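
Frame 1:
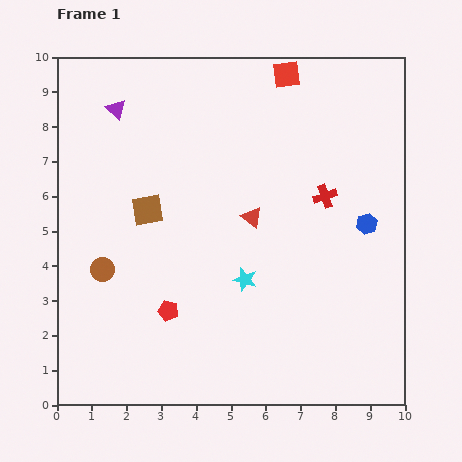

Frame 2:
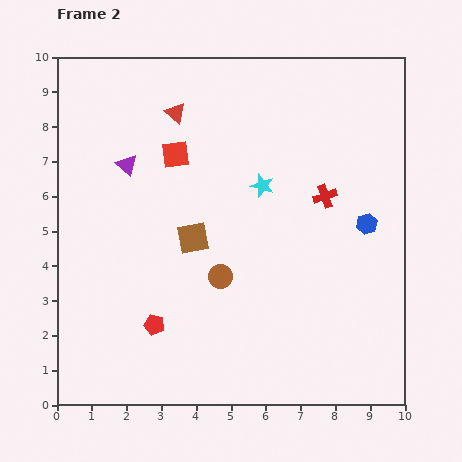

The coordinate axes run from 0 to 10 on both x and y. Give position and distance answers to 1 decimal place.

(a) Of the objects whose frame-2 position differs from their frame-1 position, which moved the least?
the red pentagon

(moved 0.6)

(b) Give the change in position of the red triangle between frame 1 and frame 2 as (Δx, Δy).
(-2.2, 3.0)

The red triangle was at (5.6, 5.4) in frame 1 and (3.4, 8.4) in frame 2.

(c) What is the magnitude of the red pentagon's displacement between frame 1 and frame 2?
0.6

The red pentagon moved from (3.2, 2.7) to (2.8, 2.3), a distance of √(0.4² + 0.4²) ≈ 0.6.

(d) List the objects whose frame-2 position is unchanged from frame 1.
the red cross, the blue hexagon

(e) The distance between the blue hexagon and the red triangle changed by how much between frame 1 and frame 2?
+3.1

Distance in frame 1: 3.3. Distance in frame 2: 6.4.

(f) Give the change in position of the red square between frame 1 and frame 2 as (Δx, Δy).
(-3.2, -2.3)

The red square was at (6.6, 9.5) in frame 1 and (3.4, 7.2) in frame 2.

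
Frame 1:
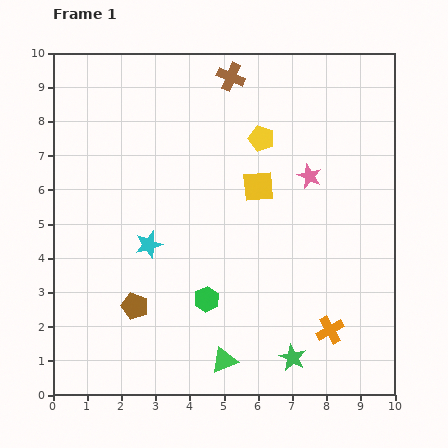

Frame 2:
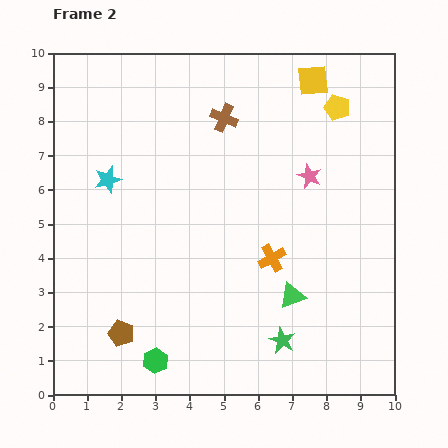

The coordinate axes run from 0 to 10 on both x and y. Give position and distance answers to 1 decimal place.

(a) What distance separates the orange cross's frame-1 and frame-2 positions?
2.7

The orange cross moved from (8.1, 1.9) to (6.4, 4.0), a distance of √(1.7² + 2.1²) ≈ 2.7.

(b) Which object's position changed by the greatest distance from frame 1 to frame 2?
the yellow square

(moved 3.5; next 2.8)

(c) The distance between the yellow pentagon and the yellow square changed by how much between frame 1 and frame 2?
-0.3

Distance in frame 1: 1.4. Distance in frame 2: 1.1.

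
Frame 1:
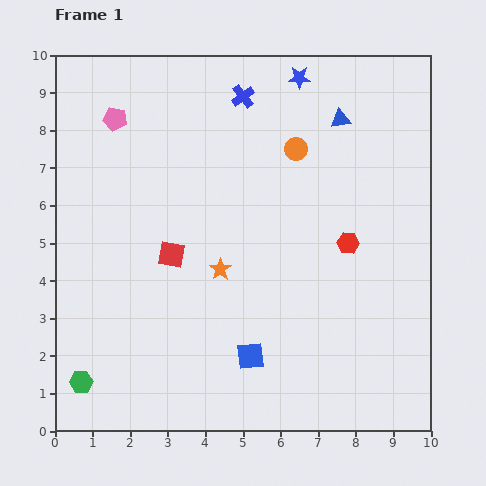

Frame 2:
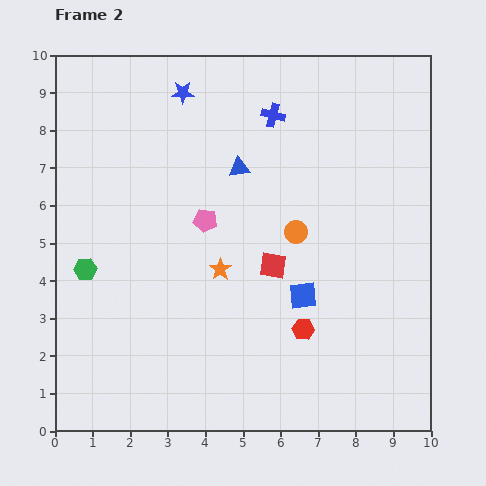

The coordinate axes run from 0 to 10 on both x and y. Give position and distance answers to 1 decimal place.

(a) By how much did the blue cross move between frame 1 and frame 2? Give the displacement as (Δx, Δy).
(0.8, -0.5)

The blue cross was at (5.0, 8.9) in frame 1 and (5.8, 8.4) in frame 2.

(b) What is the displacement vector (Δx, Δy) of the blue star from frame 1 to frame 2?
(-3.1, -0.4)

The blue star was at (6.5, 9.4) in frame 1 and (3.4, 9.0) in frame 2.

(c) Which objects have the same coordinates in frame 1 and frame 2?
the orange star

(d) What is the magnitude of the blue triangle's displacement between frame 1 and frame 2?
3.0

The blue triangle moved from (7.6, 8.3) to (4.9, 7.0), a distance of √(2.7² + 1.3²) ≈ 3.0.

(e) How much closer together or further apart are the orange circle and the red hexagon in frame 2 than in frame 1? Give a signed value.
-0.3

Distance in frame 1: 2.9. Distance in frame 2: 2.6.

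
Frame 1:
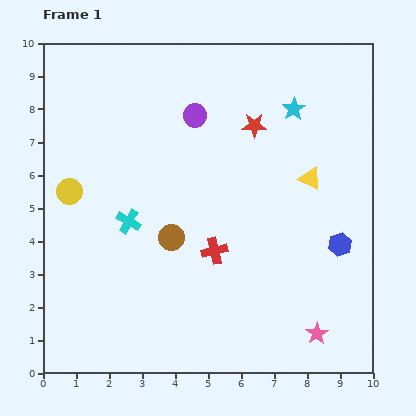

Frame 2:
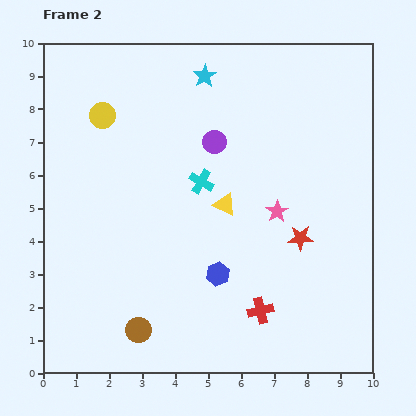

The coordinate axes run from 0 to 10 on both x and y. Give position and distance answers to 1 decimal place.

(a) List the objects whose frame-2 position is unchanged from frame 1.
none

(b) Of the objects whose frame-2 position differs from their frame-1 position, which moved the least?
the purple circle

(moved 1.0)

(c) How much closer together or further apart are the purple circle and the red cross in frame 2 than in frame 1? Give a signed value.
+1.2

Distance in frame 1: 4.1. Distance in frame 2: 5.3.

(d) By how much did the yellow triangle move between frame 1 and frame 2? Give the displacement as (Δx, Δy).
(-2.6, -0.8)

The yellow triangle was at (8.1, 5.9) in frame 1 and (5.5, 5.1) in frame 2.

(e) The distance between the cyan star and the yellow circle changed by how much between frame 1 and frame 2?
-3.9

Distance in frame 1: 7.2. Distance in frame 2: 3.3.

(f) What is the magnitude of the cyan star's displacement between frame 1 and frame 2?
2.9

The cyan star moved from (7.6, 8.0) to (4.9, 9.0), a distance of √(2.7² + 1.0²) ≈ 2.9.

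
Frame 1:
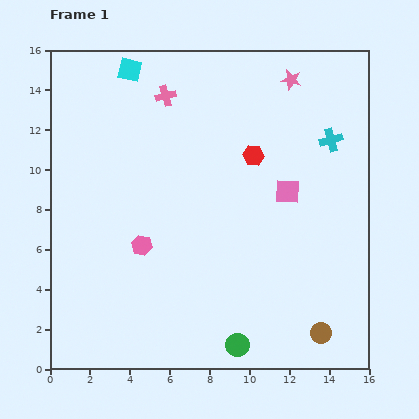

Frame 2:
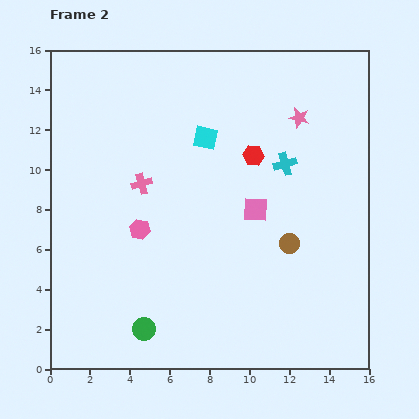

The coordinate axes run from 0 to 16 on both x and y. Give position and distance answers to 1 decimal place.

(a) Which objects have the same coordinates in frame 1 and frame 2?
the red hexagon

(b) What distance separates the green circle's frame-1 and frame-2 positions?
4.8

The green circle moved from (9.4, 1.2) to (4.7, 2.0), a distance of √(4.7² + 0.8²) ≈ 4.8.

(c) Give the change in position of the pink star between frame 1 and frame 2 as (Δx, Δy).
(0.4, -1.9)

The pink star was at (12.1, 14.5) in frame 1 and (12.5, 12.6) in frame 2.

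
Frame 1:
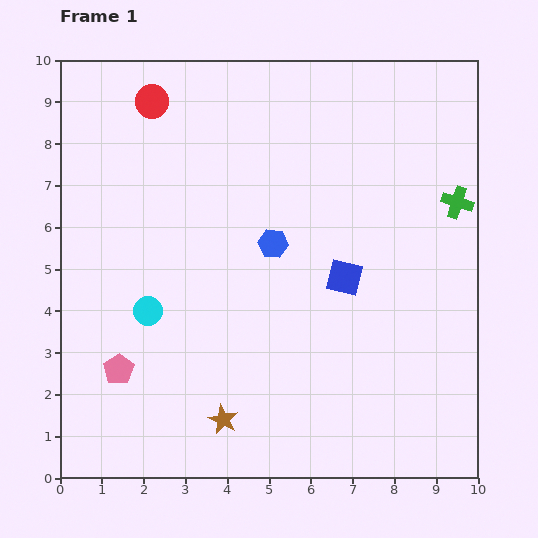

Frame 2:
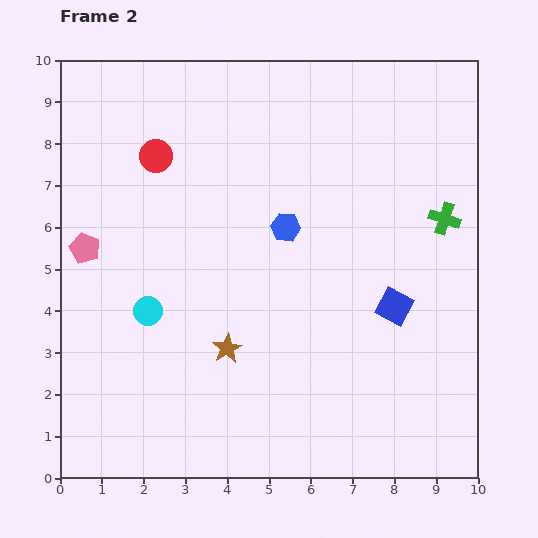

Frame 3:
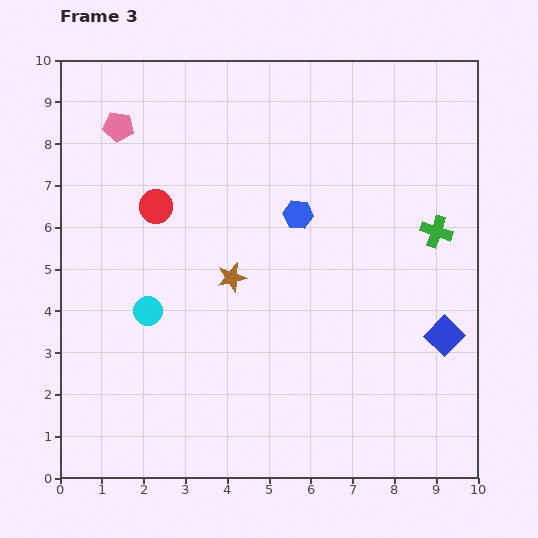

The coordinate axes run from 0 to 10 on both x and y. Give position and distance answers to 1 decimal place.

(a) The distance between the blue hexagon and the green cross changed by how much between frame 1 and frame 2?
-0.7

Distance in frame 1: 4.5. Distance in frame 2: 3.8.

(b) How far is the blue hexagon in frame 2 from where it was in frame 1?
0.5

The blue hexagon moved from (5.1, 5.6) to (5.4, 6.0), a distance of √(0.3² + 0.4²) ≈ 0.5.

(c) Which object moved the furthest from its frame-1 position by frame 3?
the pink pentagon

(moved 5.8; next 3.4)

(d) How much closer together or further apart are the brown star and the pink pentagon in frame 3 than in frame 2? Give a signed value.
+0.3

Distance in frame 2: 4.2. Distance in frame 3: 4.5.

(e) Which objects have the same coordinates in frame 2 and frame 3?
the cyan circle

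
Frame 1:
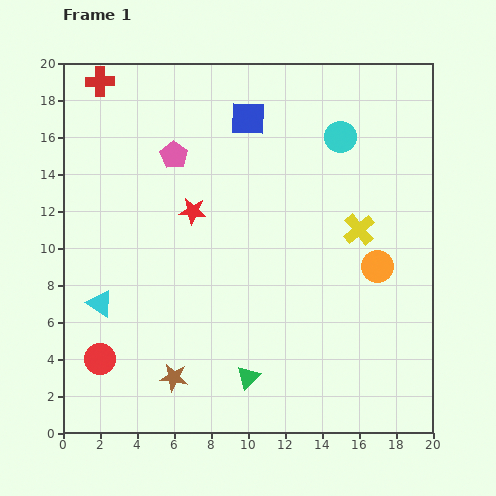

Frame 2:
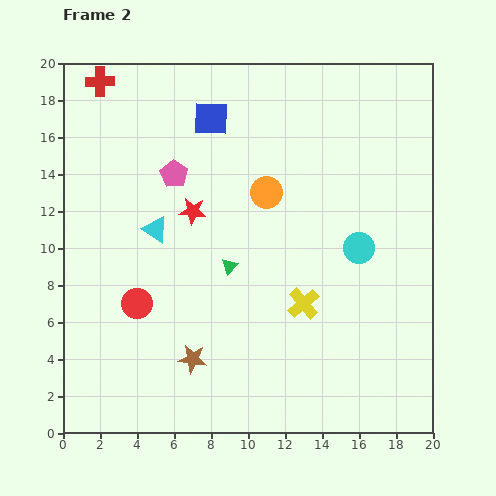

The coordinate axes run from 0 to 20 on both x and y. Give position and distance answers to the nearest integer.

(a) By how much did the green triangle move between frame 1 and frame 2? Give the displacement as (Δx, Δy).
(-1, 6)

The green triangle was at (10, 3) in frame 1 and (9, 9) in frame 2.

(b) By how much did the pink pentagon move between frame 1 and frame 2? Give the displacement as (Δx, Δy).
(0, -1)

The pink pentagon was at (6, 15) in frame 1 and (6, 14) in frame 2.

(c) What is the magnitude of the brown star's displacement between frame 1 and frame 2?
1

The brown star moved from (6, 3) to (7, 4), a distance of √(1² + 1²) ≈ 1.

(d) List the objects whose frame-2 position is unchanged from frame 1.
the red star, the red cross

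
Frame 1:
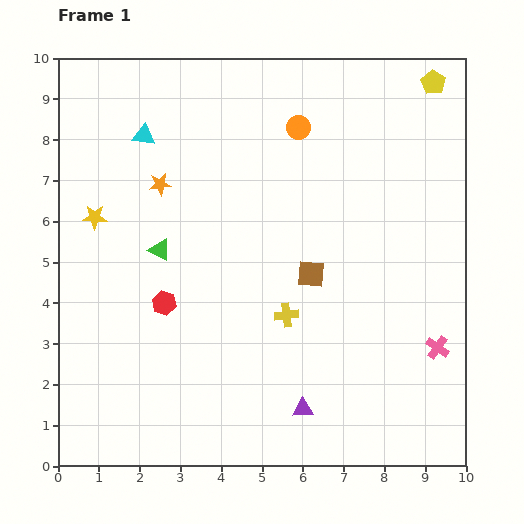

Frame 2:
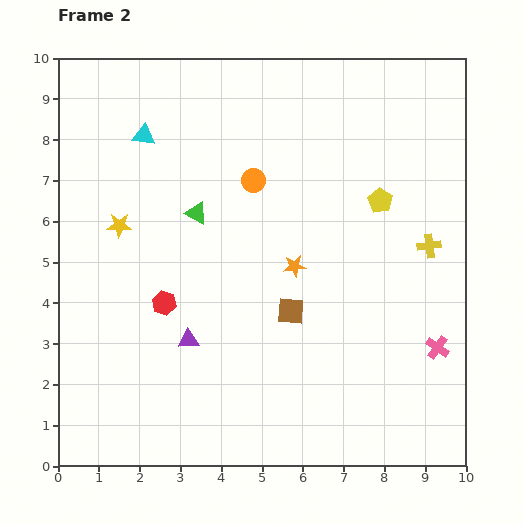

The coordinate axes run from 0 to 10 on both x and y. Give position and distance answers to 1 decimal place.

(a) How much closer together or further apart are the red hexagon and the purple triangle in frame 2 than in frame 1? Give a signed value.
-3.2

Distance in frame 1: 4.3. Distance in frame 2: 1.1.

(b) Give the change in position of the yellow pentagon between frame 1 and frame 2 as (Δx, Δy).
(-1.3, -2.9)

The yellow pentagon was at (9.2, 9.4) in frame 1 and (7.9, 6.5) in frame 2.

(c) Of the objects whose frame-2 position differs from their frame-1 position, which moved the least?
the yellow star

(moved 0.6)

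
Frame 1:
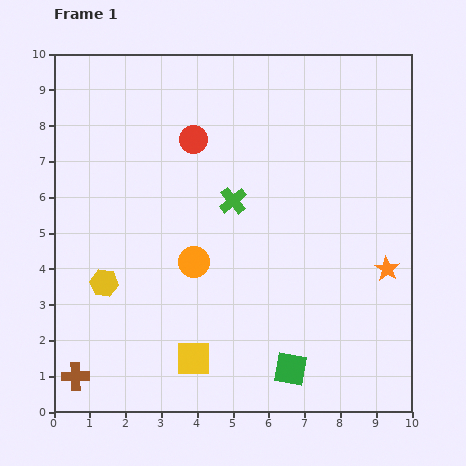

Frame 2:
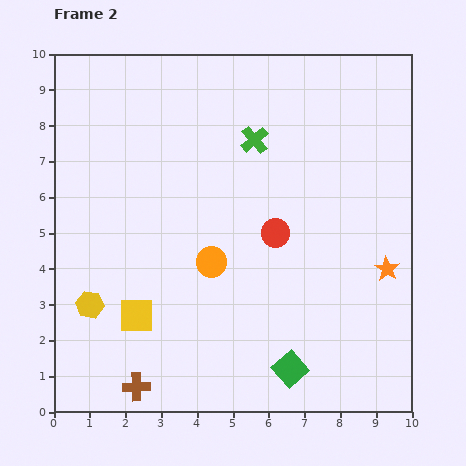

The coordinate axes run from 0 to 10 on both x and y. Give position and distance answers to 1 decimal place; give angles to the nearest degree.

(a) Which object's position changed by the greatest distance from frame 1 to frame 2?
the red circle

(moved 3.5; next 2.0)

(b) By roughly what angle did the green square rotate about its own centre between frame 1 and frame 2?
39° clockwise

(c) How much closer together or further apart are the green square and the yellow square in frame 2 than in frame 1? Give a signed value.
+1.9

Distance in frame 1: 2.7. Distance in frame 2: 4.6.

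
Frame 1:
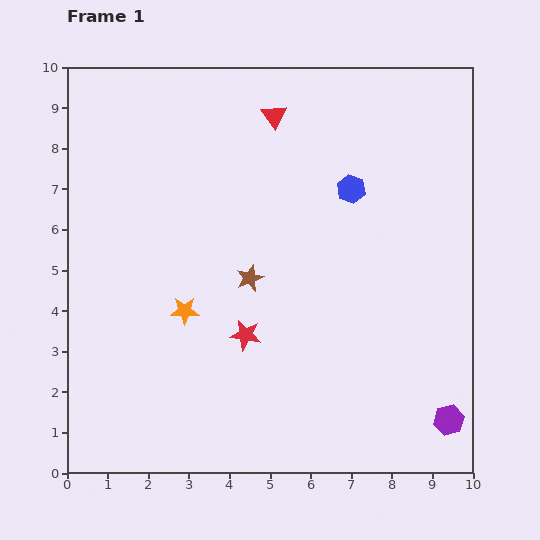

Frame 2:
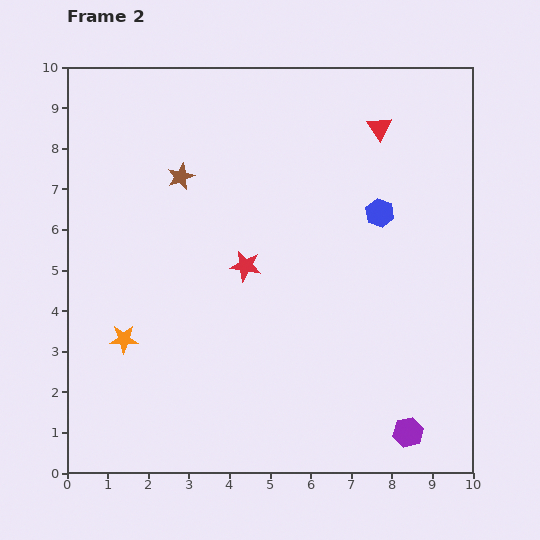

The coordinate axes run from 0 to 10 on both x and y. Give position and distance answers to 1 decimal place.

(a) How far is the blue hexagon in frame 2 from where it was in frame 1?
0.9

The blue hexagon moved from (7.0, 7.0) to (7.7, 6.4), a distance of √(0.7² + 0.6²) ≈ 0.9.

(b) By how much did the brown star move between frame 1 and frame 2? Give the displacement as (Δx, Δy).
(-1.7, 2.5)

The brown star was at (4.5, 4.8) in frame 1 and (2.8, 7.3) in frame 2.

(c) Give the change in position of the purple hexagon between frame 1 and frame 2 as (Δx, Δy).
(-1.0, -0.3)

The purple hexagon was at (9.4, 1.3) in frame 1 and (8.4, 1.0) in frame 2.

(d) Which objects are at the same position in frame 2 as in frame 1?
none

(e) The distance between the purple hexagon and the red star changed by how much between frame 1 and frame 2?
+0.3

Distance in frame 1: 5.4. Distance in frame 2: 5.7.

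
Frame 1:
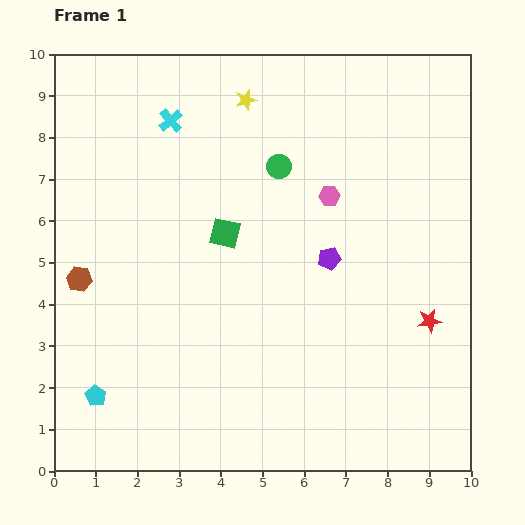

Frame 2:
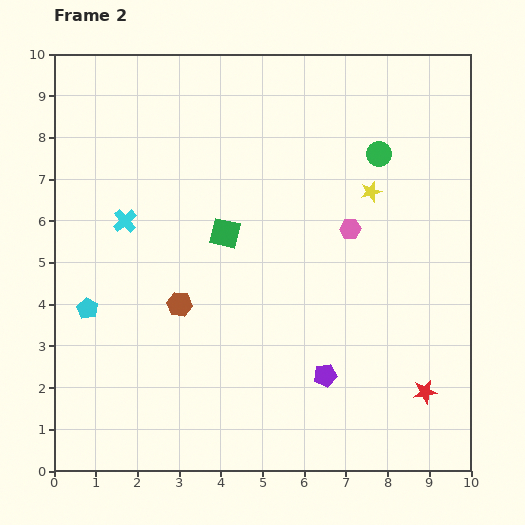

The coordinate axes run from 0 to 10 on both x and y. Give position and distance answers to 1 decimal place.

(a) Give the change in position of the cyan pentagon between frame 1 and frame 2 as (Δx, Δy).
(-0.2, 2.1)

The cyan pentagon was at (1.0, 1.8) in frame 1 and (0.8, 3.9) in frame 2.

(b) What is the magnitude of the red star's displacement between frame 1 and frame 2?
1.7

The red star moved from (9.0, 3.6) to (8.9, 1.9), a distance of √(0.1² + 1.7²) ≈ 1.7.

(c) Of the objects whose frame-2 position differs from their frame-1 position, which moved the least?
the pink hexagon

(moved 0.9)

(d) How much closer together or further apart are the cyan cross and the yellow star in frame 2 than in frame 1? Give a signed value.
+4.0

Distance in frame 1: 1.9. Distance in frame 2: 5.9.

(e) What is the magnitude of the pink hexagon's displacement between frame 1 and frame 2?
0.9

The pink hexagon moved from (6.6, 6.6) to (7.1, 5.8), a distance of √(0.5² + 0.8²) ≈ 0.9.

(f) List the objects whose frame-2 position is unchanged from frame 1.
the green square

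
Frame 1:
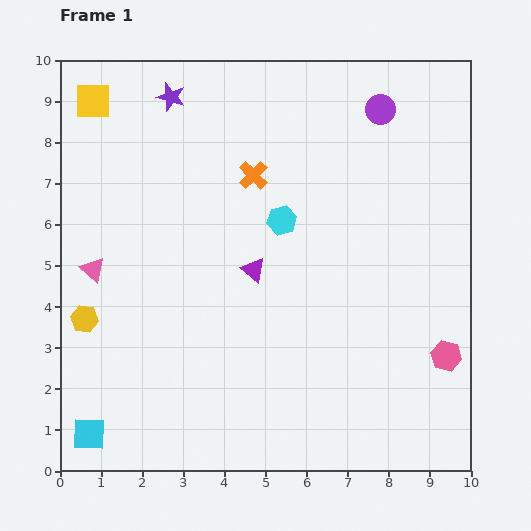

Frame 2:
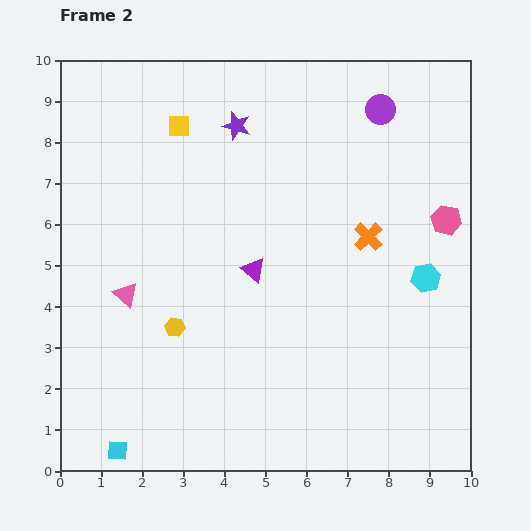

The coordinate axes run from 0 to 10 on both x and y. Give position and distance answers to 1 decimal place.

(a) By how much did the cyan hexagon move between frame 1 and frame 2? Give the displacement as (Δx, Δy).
(3.5, -1.4)

The cyan hexagon was at (5.4, 6.1) in frame 1 and (8.9, 4.7) in frame 2.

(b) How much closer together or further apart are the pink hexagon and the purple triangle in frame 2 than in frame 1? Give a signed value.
-0.2

Distance in frame 1: 5.1. Distance in frame 2: 4.9.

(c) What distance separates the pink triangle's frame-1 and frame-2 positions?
1.0

The pink triangle moved from (0.8, 4.9) to (1.6, 4.3), a distance of √(0.8² + 0.6²) ≈ 1.0.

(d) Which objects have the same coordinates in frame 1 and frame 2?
the purple triangle, the purple circle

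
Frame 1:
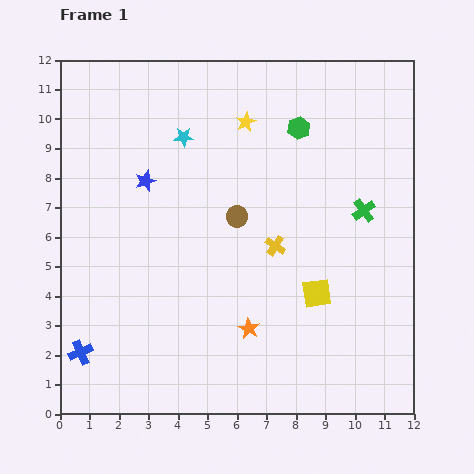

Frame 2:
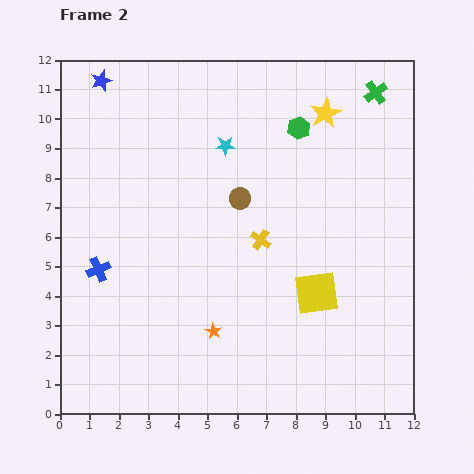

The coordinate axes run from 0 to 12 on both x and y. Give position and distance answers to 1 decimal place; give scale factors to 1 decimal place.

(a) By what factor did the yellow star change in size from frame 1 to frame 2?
1.6×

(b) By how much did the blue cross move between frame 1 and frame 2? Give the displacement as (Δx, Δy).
(0.6, 2.8)

The blue cross was at (0.7, 2.1) in frame 1 and (1.3, 4.9) in frame 2.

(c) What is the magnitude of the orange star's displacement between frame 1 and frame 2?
1.2

The orange star moved from (6.4, 2.9) to (5.2, 2.8), a distance of √(1.2² + 0.1²) ≈ 1.2.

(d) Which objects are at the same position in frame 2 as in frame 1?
the yellow square, the green hexagon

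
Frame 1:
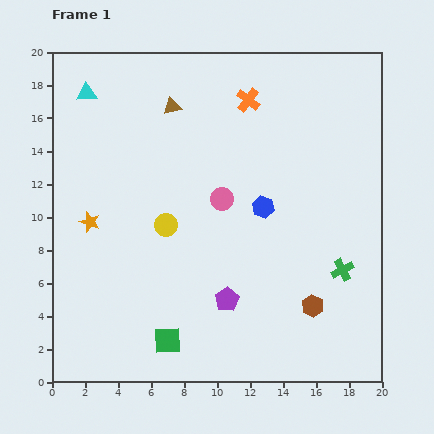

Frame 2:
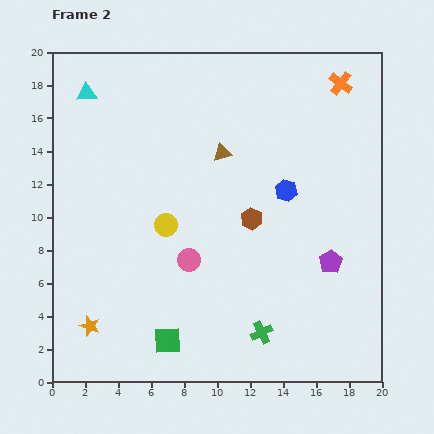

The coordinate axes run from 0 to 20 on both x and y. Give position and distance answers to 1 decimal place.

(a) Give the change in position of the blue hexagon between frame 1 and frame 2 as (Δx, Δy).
(1.4, 1.0)

The blue hexagon was at (12.8, 10.6) in frame 1 and (14.2, 11.6) in frame 2.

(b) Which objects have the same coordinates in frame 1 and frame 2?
the yellow circle, the cyan triangle, the green square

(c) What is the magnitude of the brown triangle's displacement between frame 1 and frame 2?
4.1

The brown triangle moved from (7.3, 16.7) to (10.3, 13.9), a distance of √(3.0² + 2.8²) ≈ 4.1.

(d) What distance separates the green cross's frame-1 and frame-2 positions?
6.2

The green cross moved from (17.6, 6.8) to (12.7, 3.0), a distance of √(4.9² + 3.8²) ≈ 6.2.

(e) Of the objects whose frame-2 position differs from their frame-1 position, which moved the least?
the blue hexagon

(moved 1.7)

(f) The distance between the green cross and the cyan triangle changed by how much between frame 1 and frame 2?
-0.8

Distance in frame 1: 18.8. Distance in frame 2: 18.0.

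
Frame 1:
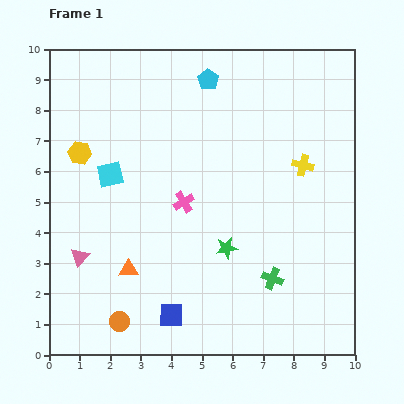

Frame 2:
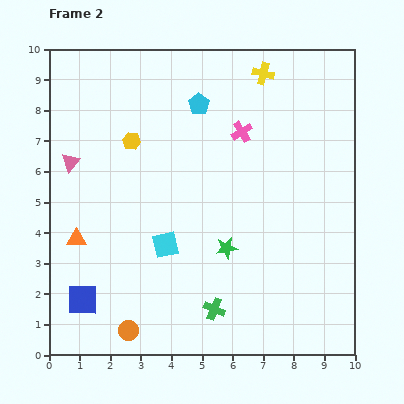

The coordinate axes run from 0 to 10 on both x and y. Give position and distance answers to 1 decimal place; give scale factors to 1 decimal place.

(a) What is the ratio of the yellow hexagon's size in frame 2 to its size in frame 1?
0.8×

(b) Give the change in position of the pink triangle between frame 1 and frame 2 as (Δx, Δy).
(-0.3, 3.1)

The pink triangle was at (1.0, 3.2) in frame 1 and (0.7, 6.3) in frame 2.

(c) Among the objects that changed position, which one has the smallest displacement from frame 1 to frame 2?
the orange circle

(moved 0.4)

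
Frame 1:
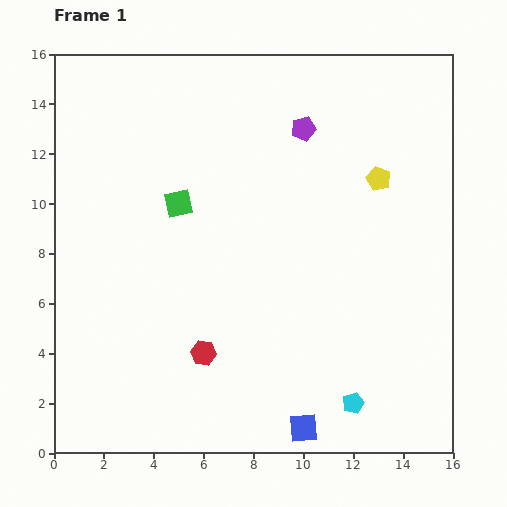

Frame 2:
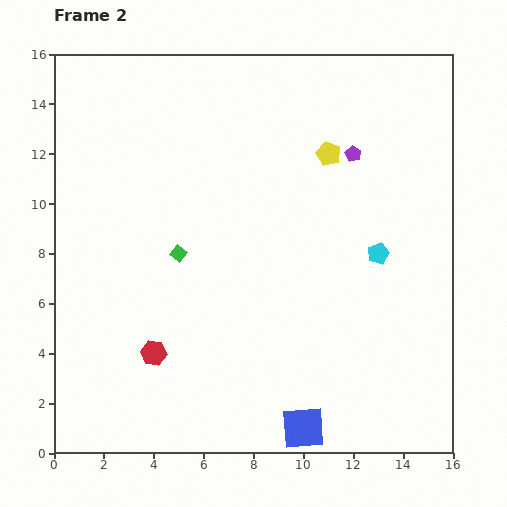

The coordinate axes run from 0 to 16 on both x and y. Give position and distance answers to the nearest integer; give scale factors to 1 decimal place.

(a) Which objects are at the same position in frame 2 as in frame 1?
the blue square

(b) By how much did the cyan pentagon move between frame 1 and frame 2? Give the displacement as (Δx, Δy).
(1, 6)

The cyan pentagon was at (12, 2) in frame 1 and (13, 8) in frame 2.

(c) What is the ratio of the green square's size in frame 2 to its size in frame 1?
0.6×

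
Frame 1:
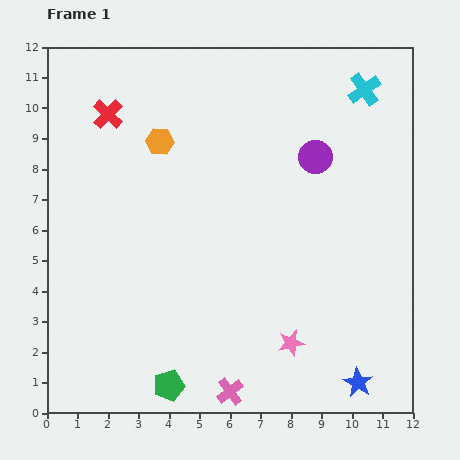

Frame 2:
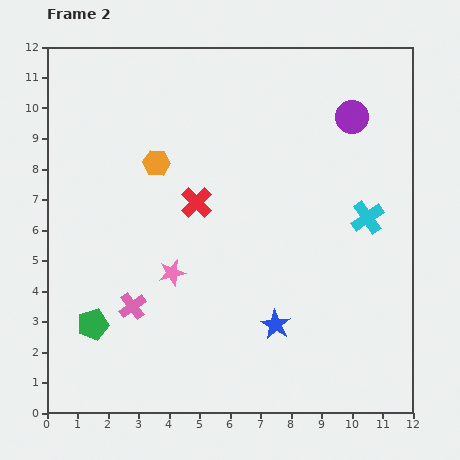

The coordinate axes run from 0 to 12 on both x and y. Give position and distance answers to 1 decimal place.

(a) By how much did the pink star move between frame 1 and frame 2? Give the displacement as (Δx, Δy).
(-3.9, 2.3)

The pink star was at (8.0, 2.3) in frame 1 and (4.1, 4.6) in frame 2.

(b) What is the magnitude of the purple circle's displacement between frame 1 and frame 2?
1.8

The purple circle moved from (8.8, 8.4) to (10.0, 9.7), a distance of √(1.2² + 1.3²) ≈ 1.8.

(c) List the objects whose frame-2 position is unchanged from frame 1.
none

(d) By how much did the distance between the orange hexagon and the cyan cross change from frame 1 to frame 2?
+0.2

Distance in frame 1: 6.9. Distance in frame 2: 7.1.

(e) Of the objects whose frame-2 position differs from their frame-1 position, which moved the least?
the orange hexagon

(moved 0.7)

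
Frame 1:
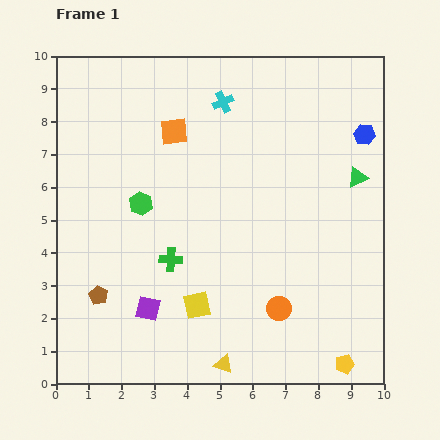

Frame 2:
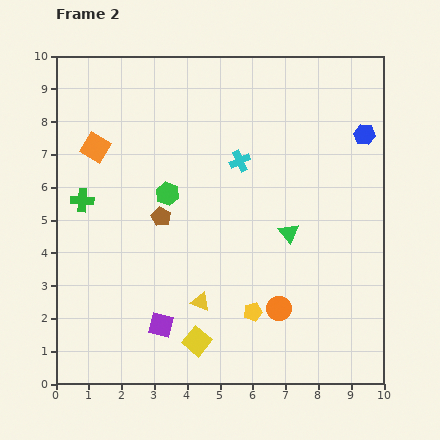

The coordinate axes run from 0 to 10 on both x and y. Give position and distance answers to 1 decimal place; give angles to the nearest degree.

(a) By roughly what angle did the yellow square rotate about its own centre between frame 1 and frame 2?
39° counter-clockwise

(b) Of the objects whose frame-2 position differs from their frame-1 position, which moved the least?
the purple square

(moved 0.6)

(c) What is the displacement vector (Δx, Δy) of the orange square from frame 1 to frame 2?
(-2.4, -0.5)

The orange square was at (3.6, 7.7) in frame 1 and (1.2, 7.2) in frame 2.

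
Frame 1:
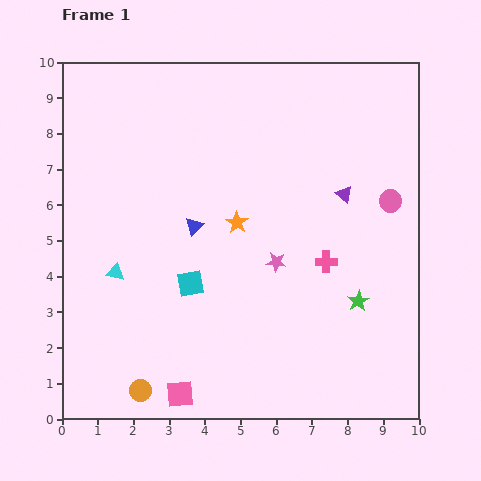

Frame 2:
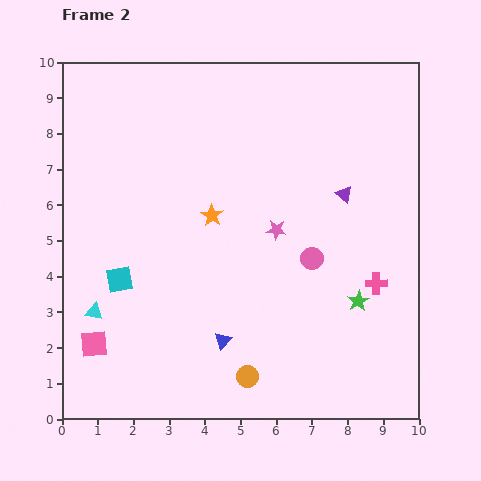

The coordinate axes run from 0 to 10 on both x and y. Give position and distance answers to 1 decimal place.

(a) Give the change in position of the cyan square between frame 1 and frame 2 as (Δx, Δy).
(-2.0, 0.1)

The cyan square was at (3.6, 3.8) in frame 1 and (1.6, 3.9) in frame 2.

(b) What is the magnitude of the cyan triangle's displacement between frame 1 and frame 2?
1.3

The cyan triangle moved from (1.5, 4.1) to (0.9, 3.0), a distance of √(0.6² + 1.1²) ≈ 1.3.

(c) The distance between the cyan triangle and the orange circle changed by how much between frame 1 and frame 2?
+1.3

Distance in frame 1: 3.4. Distance in frame 2: 4.7.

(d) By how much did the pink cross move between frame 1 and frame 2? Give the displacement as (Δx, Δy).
(1.4, -0.6)

The pink cross was at (7.4, 4.4) in frame 1 and (8.8, 3.8) in frame 2.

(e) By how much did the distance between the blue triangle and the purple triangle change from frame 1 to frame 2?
+1.0

Distance in frame 1: 4.3. Distance in frame 2: 5.3.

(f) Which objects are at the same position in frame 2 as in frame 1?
the green star, the purple triangle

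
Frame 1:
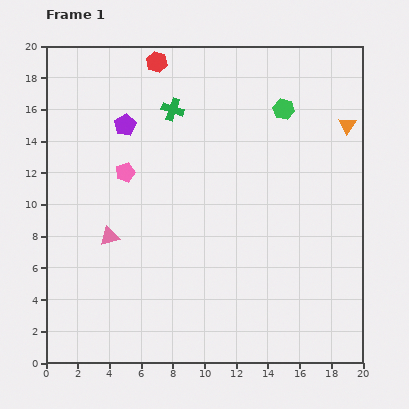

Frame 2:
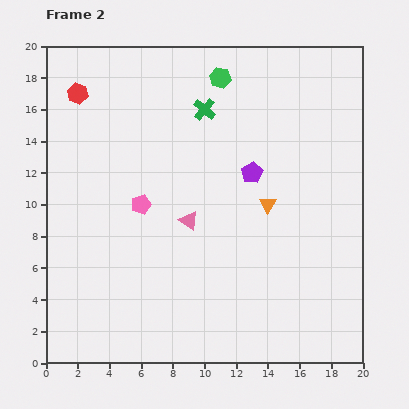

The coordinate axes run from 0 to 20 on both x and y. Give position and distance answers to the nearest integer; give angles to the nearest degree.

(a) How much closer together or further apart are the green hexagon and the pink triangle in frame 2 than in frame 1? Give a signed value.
-5

Distance in frame 1: 14. Distance in frame 2: 9.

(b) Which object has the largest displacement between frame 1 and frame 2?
the purple pentagon

(moved 9; next 7)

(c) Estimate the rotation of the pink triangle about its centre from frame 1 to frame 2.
50° clockwise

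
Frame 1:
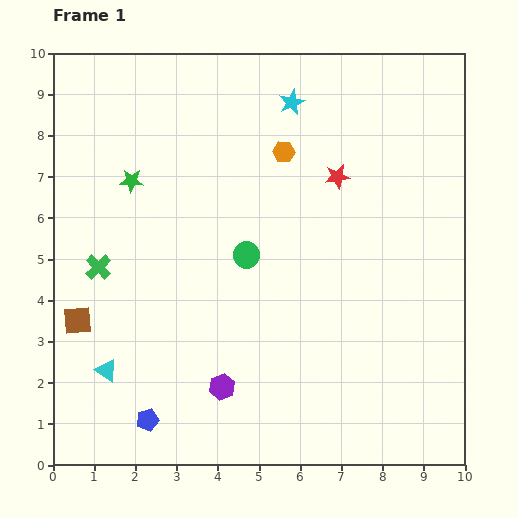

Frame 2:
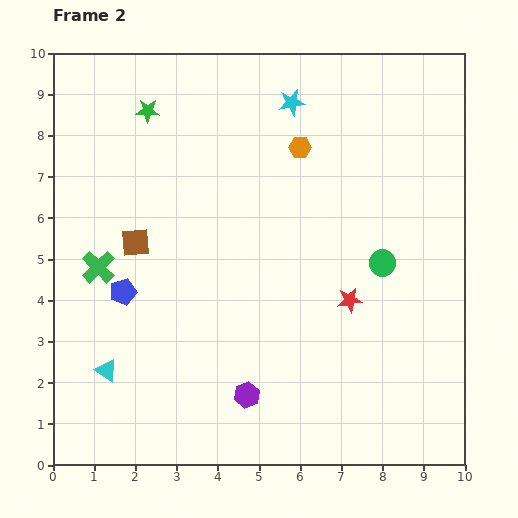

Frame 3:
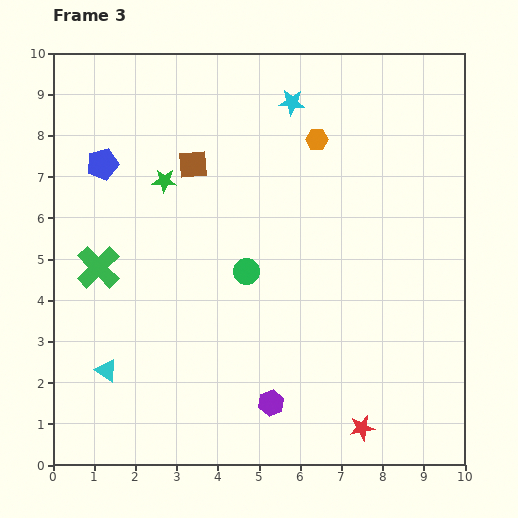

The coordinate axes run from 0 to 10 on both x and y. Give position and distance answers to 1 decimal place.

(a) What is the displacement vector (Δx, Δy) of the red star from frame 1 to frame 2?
(0.3, -3.0)

The red star was at (6.9, 7.0) in frame 1 and (7.2, 4.0) in frame 2.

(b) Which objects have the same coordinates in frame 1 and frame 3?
the cyan star, the green cross, the cyan triangle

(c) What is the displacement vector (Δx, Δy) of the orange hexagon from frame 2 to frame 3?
(0.4, 0.2)

The orange hexagon was at (6.0, 7.7) in frame 2 and (6.4, 7.9) in frame 3.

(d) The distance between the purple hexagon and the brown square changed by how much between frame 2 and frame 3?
+1.5

Distance in frame 2: 4.6. Distance in frame 3: 6.1.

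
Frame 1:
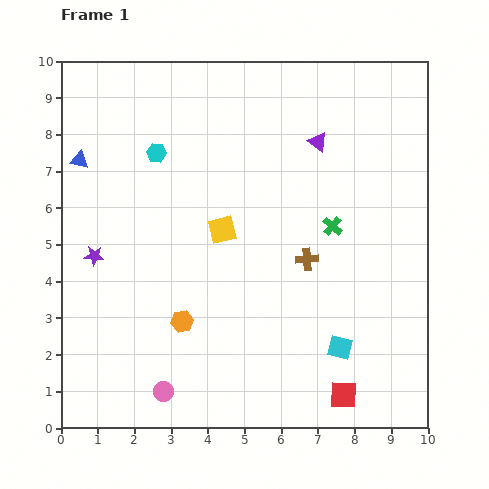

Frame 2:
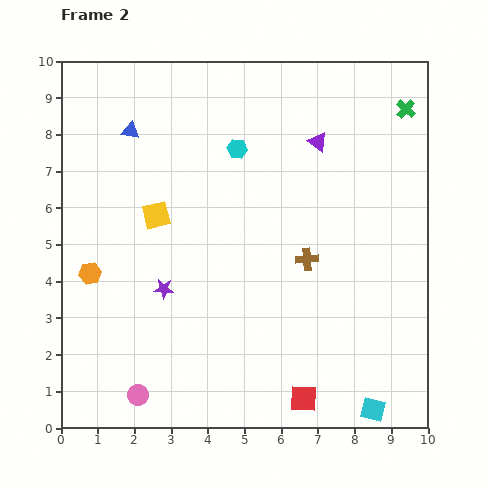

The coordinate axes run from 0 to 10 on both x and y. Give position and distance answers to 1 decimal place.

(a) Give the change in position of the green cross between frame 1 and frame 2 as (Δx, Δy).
(2.0, 3.2)

The green cross was at (7.4, 5.5) in frame 1 and (9.4, 8.7) in frame 2.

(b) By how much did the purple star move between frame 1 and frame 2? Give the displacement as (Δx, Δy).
(1.9, -0.9)

The purple star was at (0.9, 4.7) in frame 1 and (2.8, 3.8) in frame 2.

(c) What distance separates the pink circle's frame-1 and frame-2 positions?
0.7

The pink circle moved from (2.8, 1.0) to (2.1, 0.9), a distance of √(0.7² + 0.1²) ≈ 0.7.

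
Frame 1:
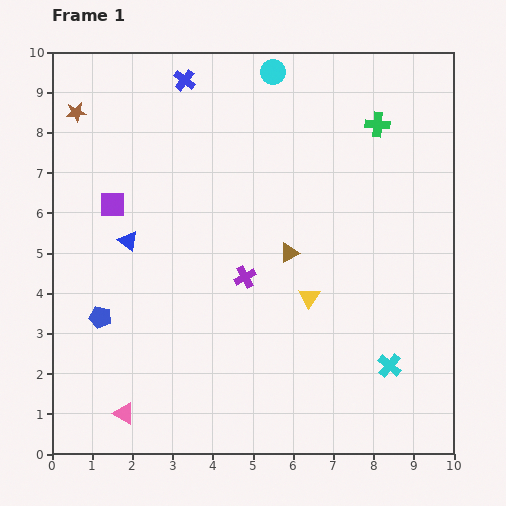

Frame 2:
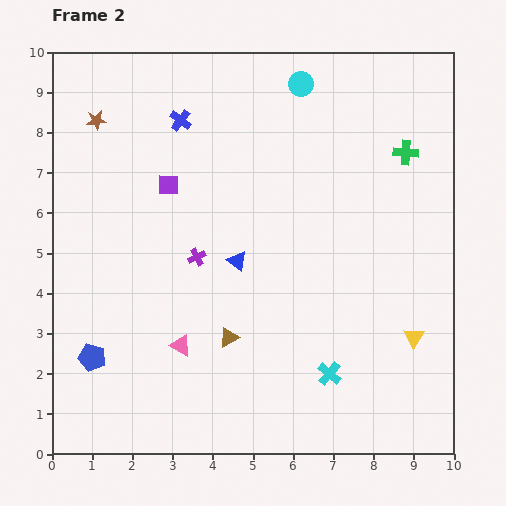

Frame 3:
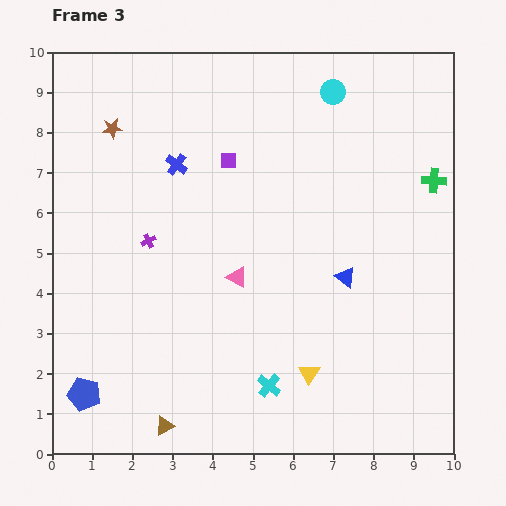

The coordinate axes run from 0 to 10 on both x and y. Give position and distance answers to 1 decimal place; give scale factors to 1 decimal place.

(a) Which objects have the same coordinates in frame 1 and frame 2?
none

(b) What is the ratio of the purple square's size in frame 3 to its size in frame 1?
0.6×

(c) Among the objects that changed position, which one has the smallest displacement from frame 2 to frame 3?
the brown star

(moved 0.4)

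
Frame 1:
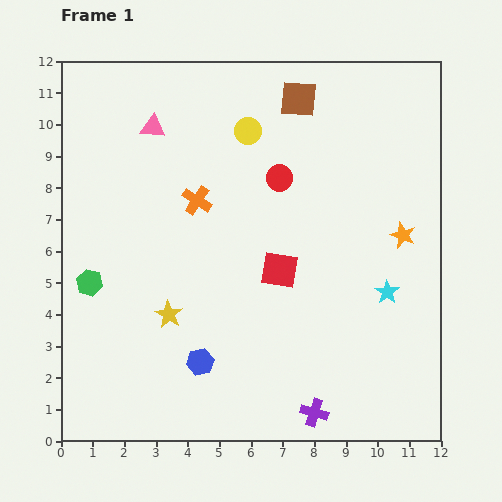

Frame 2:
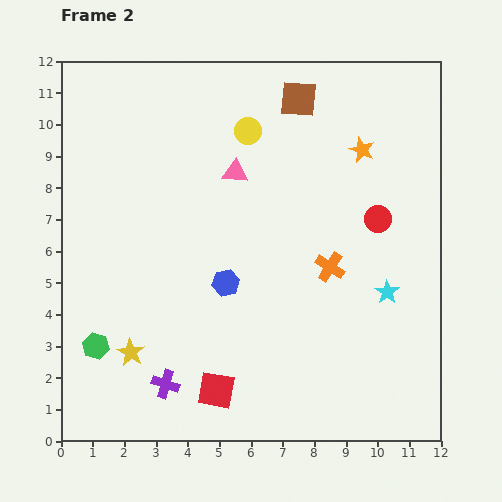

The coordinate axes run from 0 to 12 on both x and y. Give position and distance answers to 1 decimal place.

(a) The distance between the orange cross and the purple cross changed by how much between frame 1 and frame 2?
-1.3

Distance in frame 1: 7.7. Distance in frame 2: 6.4.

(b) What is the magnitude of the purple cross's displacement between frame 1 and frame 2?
4.8

The purple cross moved from (8.0, 0.9) to (3.3, 1.8), a distance of √(4.7² + 0.9²) ≈ 4.8.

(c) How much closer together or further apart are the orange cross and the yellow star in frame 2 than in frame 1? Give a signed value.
+3.2

Distance in frame 1: 3.7. Distance in frame 2: 6.9.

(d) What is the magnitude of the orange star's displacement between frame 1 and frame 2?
3.0

The orange star moved from (10.8, 6.5) to (9.5, 9.2), a distance of √(1.3² + 2.7²) ≈ 3.0.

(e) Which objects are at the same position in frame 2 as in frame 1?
the brown square, the cyan star, the yellow circle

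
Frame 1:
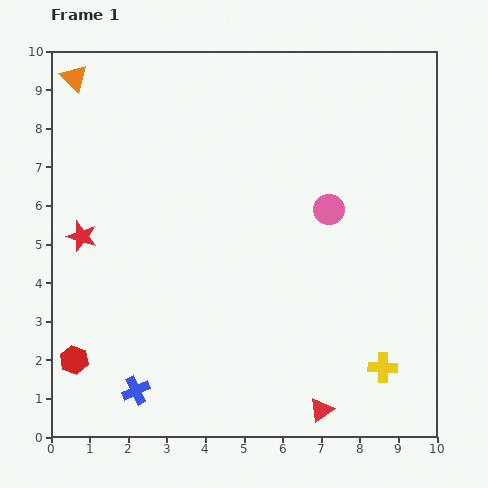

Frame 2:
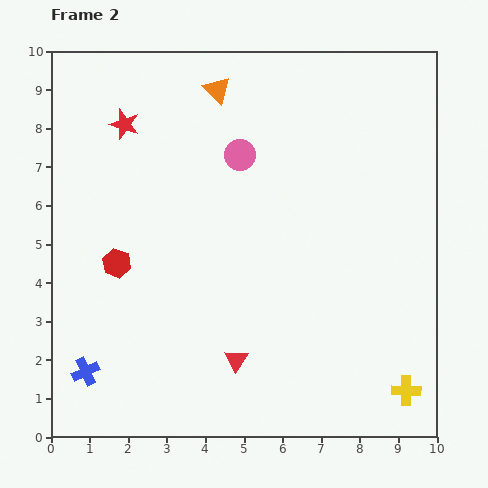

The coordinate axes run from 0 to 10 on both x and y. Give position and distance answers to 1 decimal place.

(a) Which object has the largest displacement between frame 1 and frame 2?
the orange triangle

(moved 3.7; next 3.1)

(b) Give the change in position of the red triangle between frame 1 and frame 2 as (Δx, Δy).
(-2.2, 1.3)

The red triangle was at (7.0, 0.7) in frame 1 and (4.8, 2.0) in frame 2.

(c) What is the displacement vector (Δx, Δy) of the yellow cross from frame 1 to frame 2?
(0.6, -0.6)

The yellow cross was at (8.6, 1.8) in frame 1 and (9.2, 1.2) in frame 2.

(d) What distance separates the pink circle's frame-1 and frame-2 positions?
2.7

The pink circle moved from (7.2, 5.9) to (4.9, 7.3), a distance of √(2.3² + 1.4²) ≈ 2.7.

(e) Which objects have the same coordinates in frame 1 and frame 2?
none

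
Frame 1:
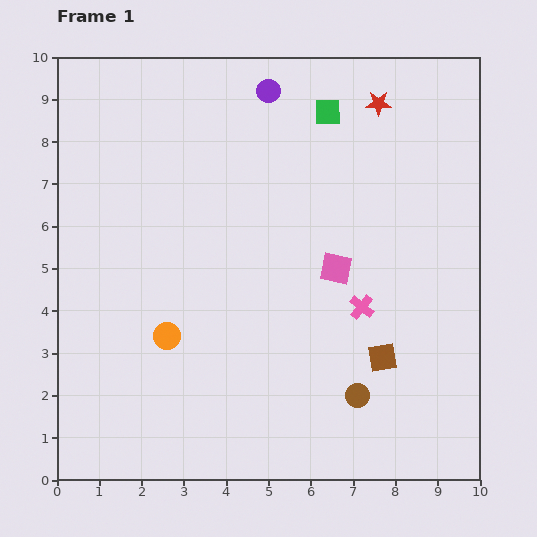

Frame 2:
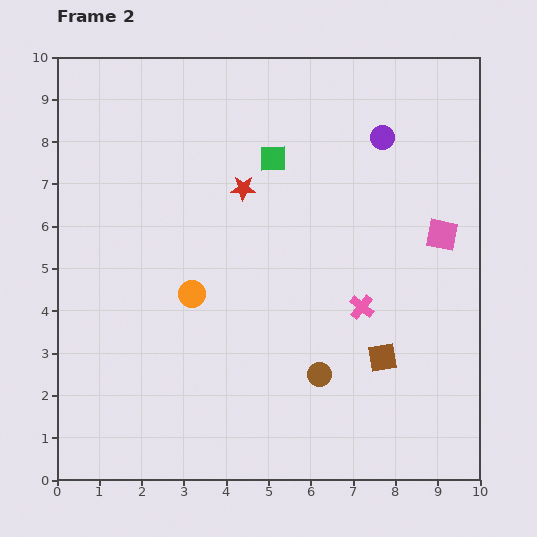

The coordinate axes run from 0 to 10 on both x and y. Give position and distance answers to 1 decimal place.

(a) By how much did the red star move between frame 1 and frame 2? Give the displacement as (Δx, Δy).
(-3.2, -2.0)

The red star was at (7.6, 8.9) in frame 1 and (4.4, 6.9) in frame 2.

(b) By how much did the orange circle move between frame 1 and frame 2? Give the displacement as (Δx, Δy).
(0.6, 1.0)

The orange circle was at (2.6, 3.4) in frame 1 and (3.2, 4.4) in frame 2.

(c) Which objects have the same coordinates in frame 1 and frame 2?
the pink cross, the brown square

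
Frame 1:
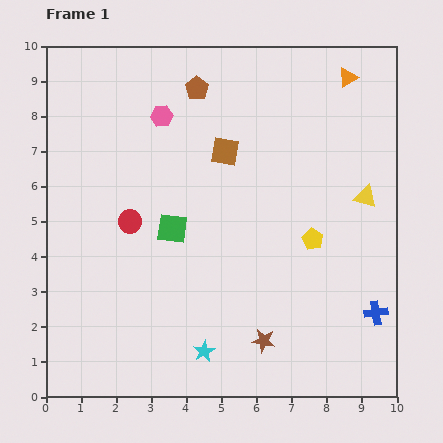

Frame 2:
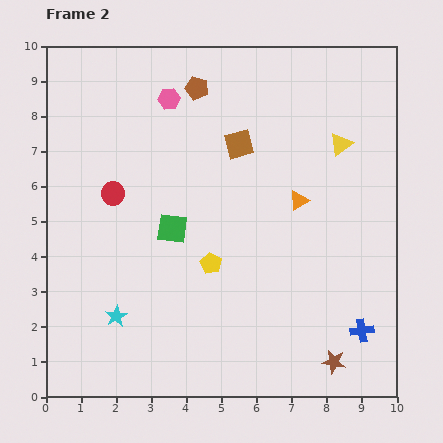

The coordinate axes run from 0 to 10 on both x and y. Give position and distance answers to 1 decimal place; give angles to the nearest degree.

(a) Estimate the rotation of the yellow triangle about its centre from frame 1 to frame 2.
54° counter-clockwise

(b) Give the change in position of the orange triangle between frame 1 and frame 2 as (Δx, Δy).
(-1.4, -3.5)

The orange triangle was at (8.6, 9.1) in frame 1 and (7.2, 5.6) in frame 2.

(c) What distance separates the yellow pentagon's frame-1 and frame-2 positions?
3.0

The yellow pentagon moved from (7.6, 4.5) to (4.7, 3.8), a distance of √(2.9² + 0.7²) ≈ 3.0.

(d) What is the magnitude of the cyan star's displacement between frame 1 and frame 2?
2.7

The cyan star moved from (4.5, 1.3) to (2.0, 2.3), a distance of √(2.5² + 1.0²) ≈ 2.7.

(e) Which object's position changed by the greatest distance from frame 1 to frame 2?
the orange triangle

(moved 3.8; next 3.0)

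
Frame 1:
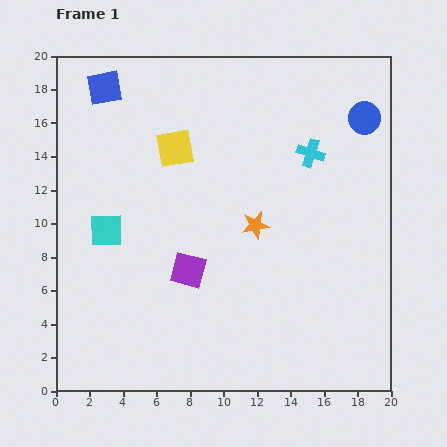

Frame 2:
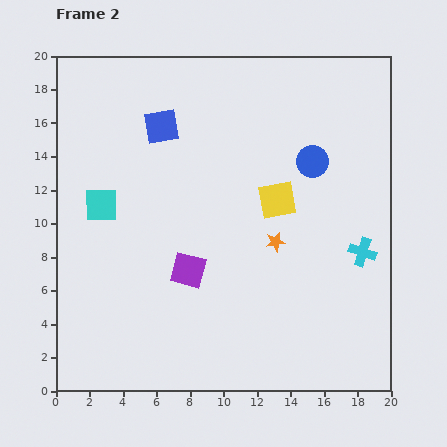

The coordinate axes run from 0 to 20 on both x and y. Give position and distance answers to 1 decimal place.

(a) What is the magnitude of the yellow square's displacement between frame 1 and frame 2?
6.8

The yellow square moved from (7.1, 14.5) to (13.2, 11.4), a distance of √(6.1² + 3.1²) ≈ 6.8.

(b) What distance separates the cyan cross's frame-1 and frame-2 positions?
6.7

The cyan cross moved from (15.2, 14.2) to (18.3, 8.3), a distance of √(3.1² + 5.9²) ≈ 6.7.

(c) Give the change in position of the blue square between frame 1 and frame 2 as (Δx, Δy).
(3.4, -2.3)

The blue square was at (2.9, 18.1) in frame 1 and (6.3, 15.8) in frame 2.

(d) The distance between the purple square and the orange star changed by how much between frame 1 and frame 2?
+0.7

Distance in frame 1: 4.8. Distance in frame 2: 5.5.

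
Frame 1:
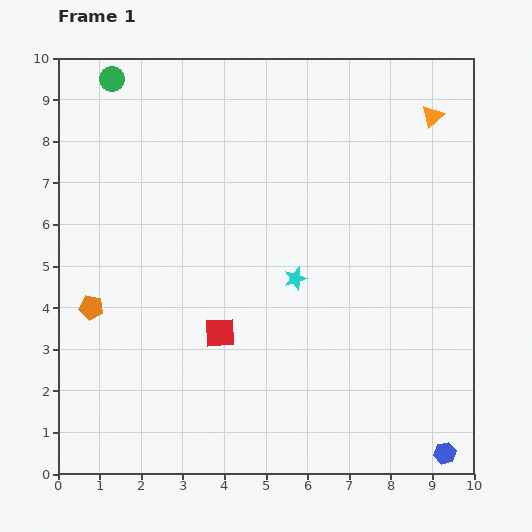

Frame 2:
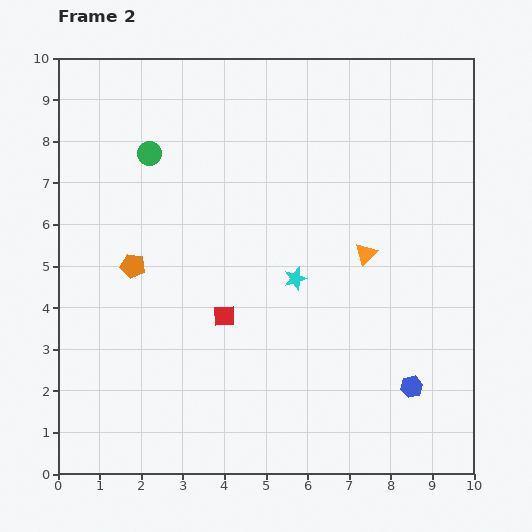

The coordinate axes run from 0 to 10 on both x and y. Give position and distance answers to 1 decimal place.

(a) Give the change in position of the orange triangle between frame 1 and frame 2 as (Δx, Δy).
(-1.6, -3.3)

The orange triangle was at (9.0, 8.6) in frame 1 and (7.4, 5.3) in frame 2.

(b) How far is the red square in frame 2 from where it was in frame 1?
0.4

The red square moved from (3.9, 3.4) to (4.0, 3.8), a distance of √(0.1² + 0.4²) ≈ 0.4.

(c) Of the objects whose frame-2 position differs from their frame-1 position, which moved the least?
the red square

(moved 0.4)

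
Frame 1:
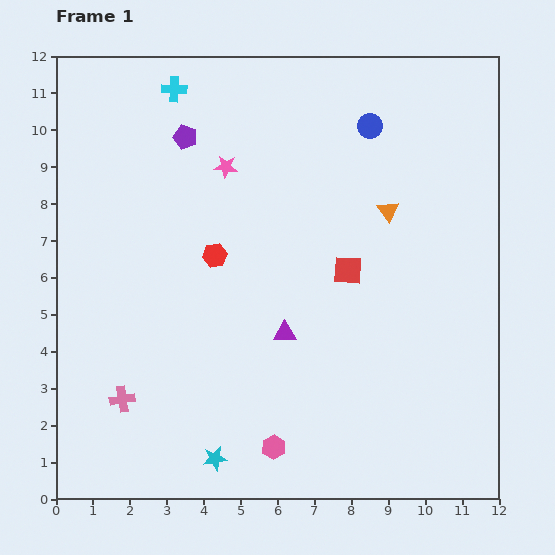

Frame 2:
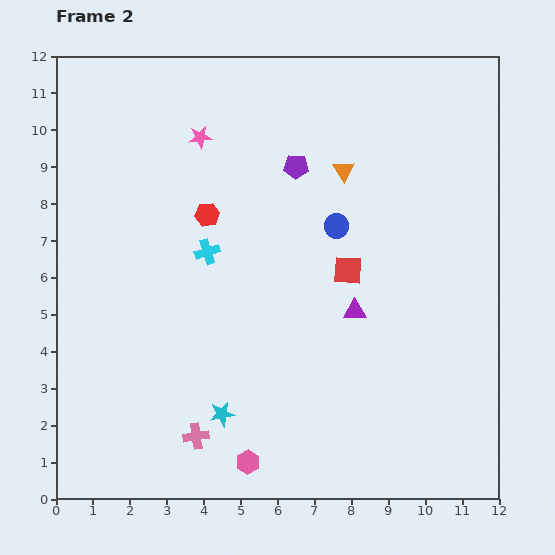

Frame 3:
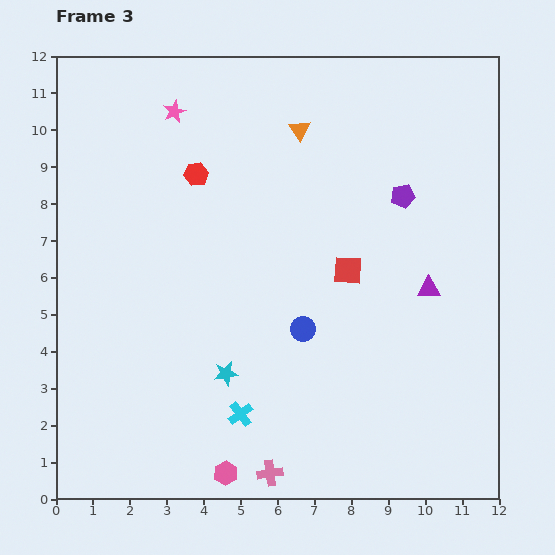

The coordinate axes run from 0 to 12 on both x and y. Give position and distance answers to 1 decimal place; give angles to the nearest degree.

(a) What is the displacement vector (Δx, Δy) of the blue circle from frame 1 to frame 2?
(-0.9, -2.7)

The blue circle was at (8.5, 10.1) in frame 1 and (7.6, 7.4) in frame 2.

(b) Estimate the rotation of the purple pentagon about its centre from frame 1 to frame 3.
31° counter-clockwise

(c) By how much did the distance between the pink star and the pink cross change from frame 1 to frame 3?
+3.2

Distance in frame 1: 6.9. Distance in frame 3: 10.1.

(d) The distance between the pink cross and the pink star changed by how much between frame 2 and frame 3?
+2.0

Distance in frame 2: 8.1. Distance in frame 3: 10.1.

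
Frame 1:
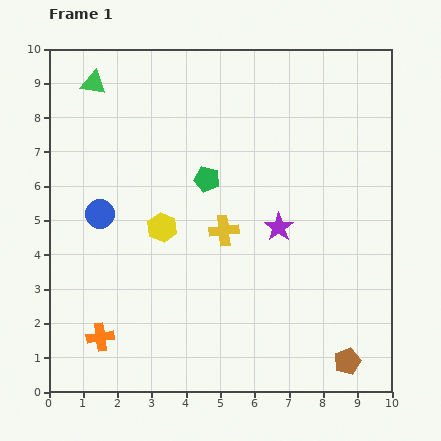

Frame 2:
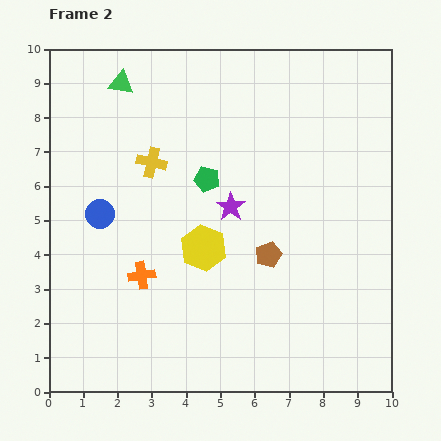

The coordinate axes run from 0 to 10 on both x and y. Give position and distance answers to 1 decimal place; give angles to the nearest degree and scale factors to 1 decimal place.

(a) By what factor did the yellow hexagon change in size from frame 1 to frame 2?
1.5×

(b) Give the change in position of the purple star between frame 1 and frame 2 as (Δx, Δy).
(-1.4, 0.6)

The purple star was at (6.7, 4.8) in frame 1 and (5.3, 5.4) in frame 2.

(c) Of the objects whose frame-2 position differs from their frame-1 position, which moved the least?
the green triangle

(moved 0.8)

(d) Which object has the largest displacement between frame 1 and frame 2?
the brown pentagon

(moved 3.9; next 2.9)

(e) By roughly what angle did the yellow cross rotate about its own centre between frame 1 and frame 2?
19° clockwise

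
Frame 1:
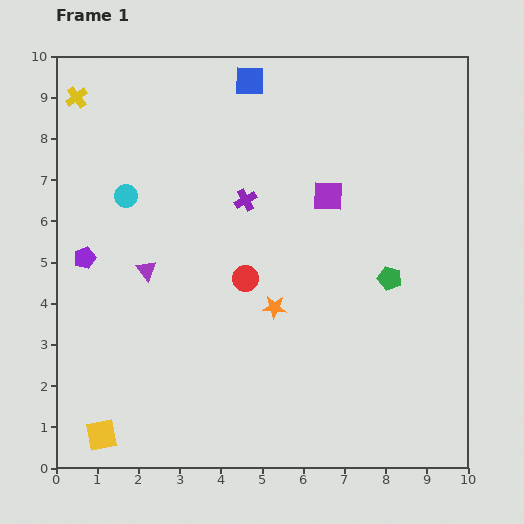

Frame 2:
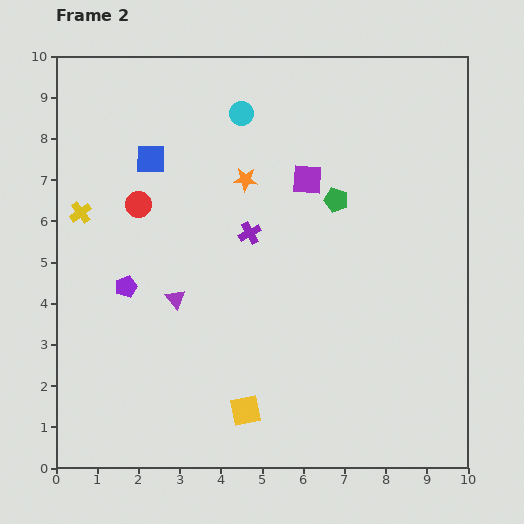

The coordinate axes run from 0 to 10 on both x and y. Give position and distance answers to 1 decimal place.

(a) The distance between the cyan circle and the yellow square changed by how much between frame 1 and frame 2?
+1.4

Distance in frame 1: 5.8. Distance in frame 2: 7.2.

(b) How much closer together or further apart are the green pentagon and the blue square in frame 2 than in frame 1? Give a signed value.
-1.3

Distance in frame 1: 5.9. Distance in frame 2: 4.6.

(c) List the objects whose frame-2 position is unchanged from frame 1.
none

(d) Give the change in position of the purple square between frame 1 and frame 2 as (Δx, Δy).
(-0.5, 0.4)

The purple square was at (6.6, 6.6) in frame 1 and (6.1, 7.0) in frame 2.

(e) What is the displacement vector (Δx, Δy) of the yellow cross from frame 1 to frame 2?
(0.1, -2.8)

The yellow cross was at (0.5, 9.0) in frame 1 and (0.6, 6.2) in frame 2.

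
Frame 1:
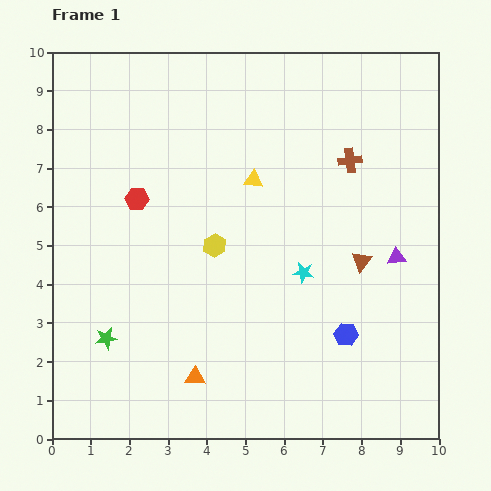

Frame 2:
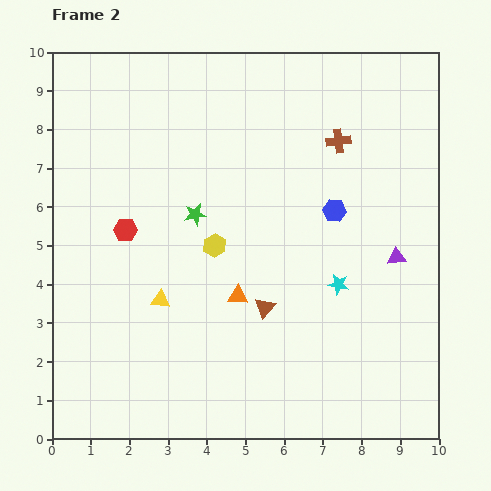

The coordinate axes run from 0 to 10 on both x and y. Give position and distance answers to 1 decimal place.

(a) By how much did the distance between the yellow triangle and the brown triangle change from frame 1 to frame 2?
-0.8

Distance in frame 1: 3.5. Distance in frame 2: 2.7.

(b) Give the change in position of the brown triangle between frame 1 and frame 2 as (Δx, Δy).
(-2.5, -1.2)

The brown triangle was at (8.0, 4.6) in frame 1 and (5.5, 3.4) in frame 2.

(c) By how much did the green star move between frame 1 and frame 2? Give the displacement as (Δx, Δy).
(2.3, 3.2)

The green star was at (1.4, 2.6) in frame 1 and (3.7, 5.8) in frame 2.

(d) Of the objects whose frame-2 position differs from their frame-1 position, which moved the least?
the brown cross

(moved 0.6)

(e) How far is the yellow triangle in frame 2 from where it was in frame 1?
3.9

The yellow triangle moved from (5.2, 6.7) to (2.8, 3.6), a distance of √(2.4² + 3.1²) ≈ 3.9.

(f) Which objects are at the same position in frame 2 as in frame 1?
the yellow hexagon, the purple triangle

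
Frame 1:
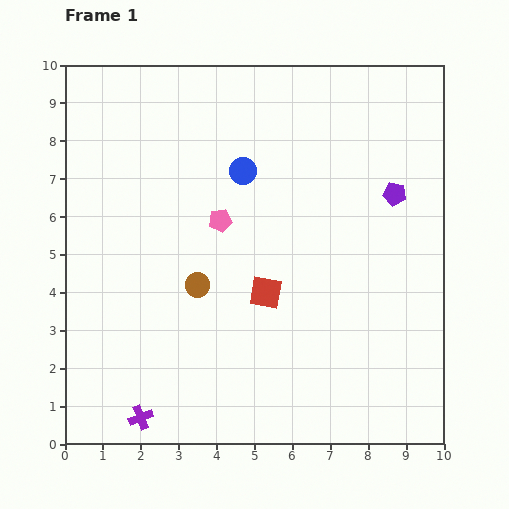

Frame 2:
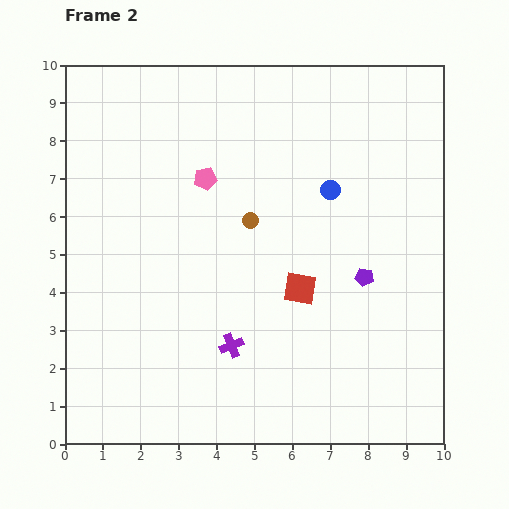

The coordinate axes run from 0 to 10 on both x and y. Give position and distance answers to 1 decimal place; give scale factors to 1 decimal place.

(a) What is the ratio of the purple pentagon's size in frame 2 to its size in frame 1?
0.8×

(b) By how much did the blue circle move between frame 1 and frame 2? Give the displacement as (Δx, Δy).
(2.3, -0.5)

The blue circle was at (4.7, 7.2) in frame 1 and (7.0, 6.7) in frame 2.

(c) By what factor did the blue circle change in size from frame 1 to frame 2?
0.7×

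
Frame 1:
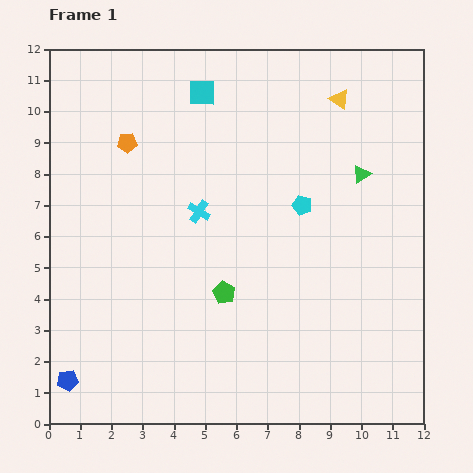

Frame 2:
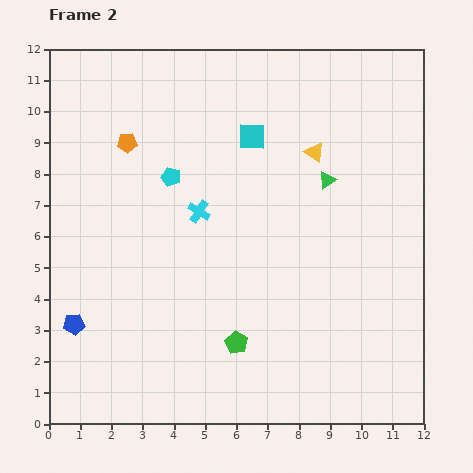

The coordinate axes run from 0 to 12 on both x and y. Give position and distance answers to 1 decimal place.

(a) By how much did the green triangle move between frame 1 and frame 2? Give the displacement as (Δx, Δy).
(-1.1, -0.2)

The green triangle was at (10.0, 8.0) in frame 1 and (8.9, 7.8) in frame 2.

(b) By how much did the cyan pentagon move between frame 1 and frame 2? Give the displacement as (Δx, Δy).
(-4.2, 0.9)

The cyan pentagon was at (8.1, 7.0) in frame 1 and (3.9, 7.9) in frame 2.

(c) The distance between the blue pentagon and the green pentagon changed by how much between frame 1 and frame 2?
-0.5

Distance in frame 1: 5.7. Distance in frame 2: 5.2.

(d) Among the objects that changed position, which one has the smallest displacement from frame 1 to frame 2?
the green triangle

(moved 1.1)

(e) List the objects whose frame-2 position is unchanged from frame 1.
the orange pentagon, the cyan cross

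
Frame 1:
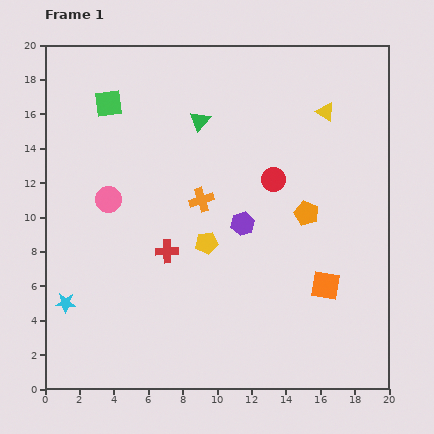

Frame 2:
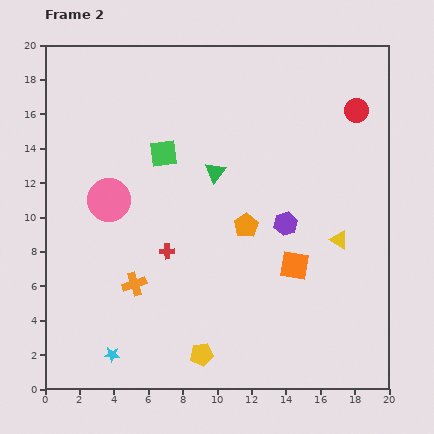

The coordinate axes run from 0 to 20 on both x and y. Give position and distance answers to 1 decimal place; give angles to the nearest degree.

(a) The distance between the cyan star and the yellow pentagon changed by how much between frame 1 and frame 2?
-3.7

Distance in frame 1: 8.9. Distance in frame 2: 5.2.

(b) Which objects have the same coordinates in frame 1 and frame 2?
the pink circle, the red cross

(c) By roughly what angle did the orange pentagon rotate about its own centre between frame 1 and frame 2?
18° clockwise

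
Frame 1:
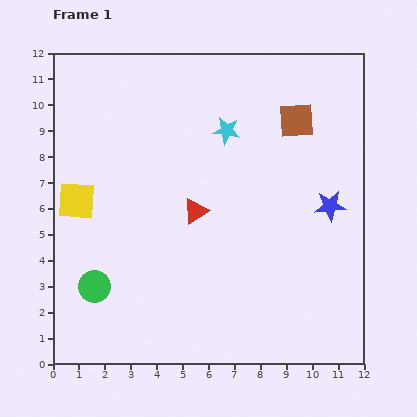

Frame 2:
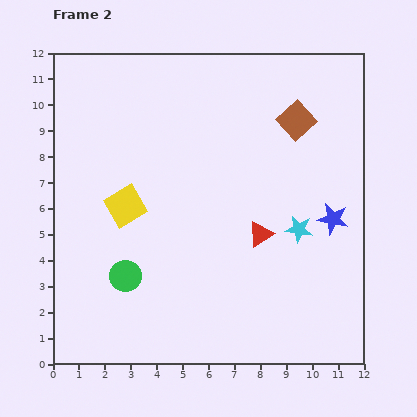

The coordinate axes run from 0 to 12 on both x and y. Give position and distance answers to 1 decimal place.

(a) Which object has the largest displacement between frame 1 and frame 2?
the cyan star

(moved 4.7; next 2.7)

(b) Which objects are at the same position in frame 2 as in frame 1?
the brown square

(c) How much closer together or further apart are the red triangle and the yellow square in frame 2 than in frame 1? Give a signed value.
+0.7

Distance in frame 1: 4.6. Distance in frame 2: 5.3.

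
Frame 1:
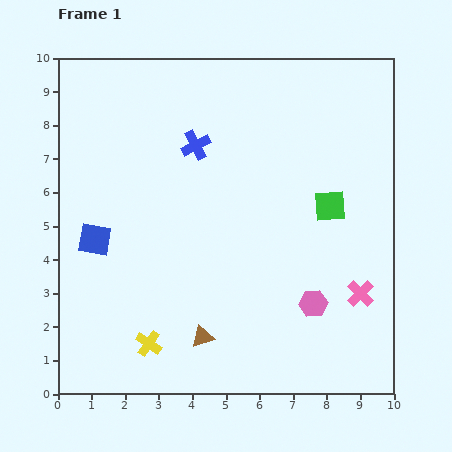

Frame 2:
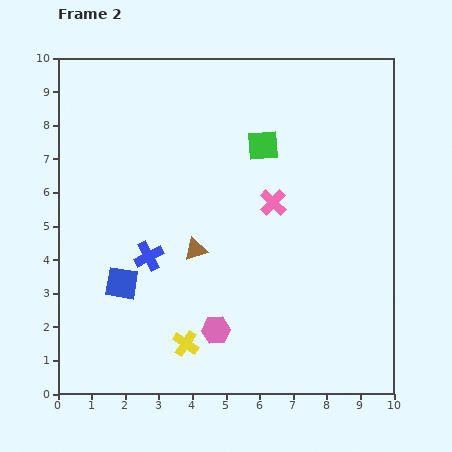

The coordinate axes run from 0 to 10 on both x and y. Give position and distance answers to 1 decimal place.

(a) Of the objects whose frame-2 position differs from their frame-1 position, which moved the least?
the yellow cross

(moved 1.1)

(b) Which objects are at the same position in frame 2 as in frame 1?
none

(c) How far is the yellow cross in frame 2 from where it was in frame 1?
1.1

The yellow cross moved from (2.7, 1.5) to (3.8, 1.5), a distance of √(1.1² + 0.0²) ≈ 1.1.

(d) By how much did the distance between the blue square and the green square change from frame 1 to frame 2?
-1.2

Distance in frame 1: 7.1. Distance in frame 2: 5.9.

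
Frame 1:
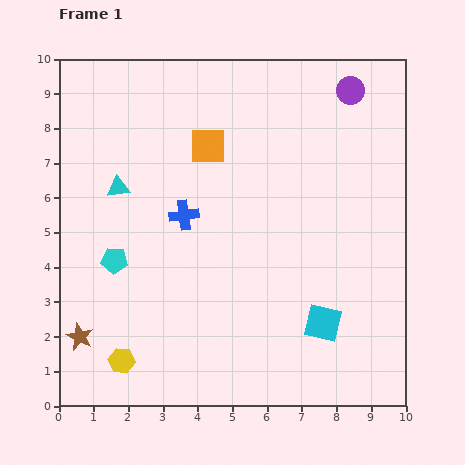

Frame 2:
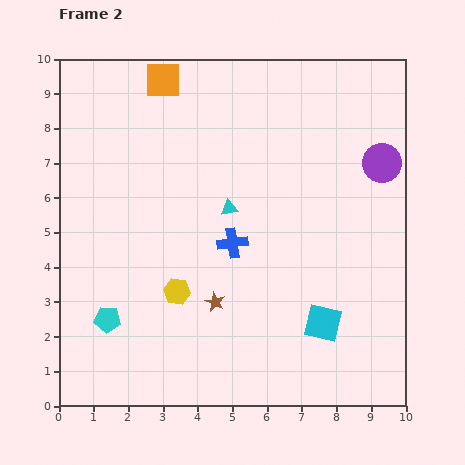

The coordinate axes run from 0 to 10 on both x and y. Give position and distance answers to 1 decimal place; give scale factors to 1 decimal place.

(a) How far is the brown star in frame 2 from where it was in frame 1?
4.0

The brown star moved from (0.6, 2.0) to (4.5, 3.0), a distance of √(3.9² + 1.0²) ≈ 4.0.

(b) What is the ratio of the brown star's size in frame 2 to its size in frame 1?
0.7×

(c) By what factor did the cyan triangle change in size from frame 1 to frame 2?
0.7×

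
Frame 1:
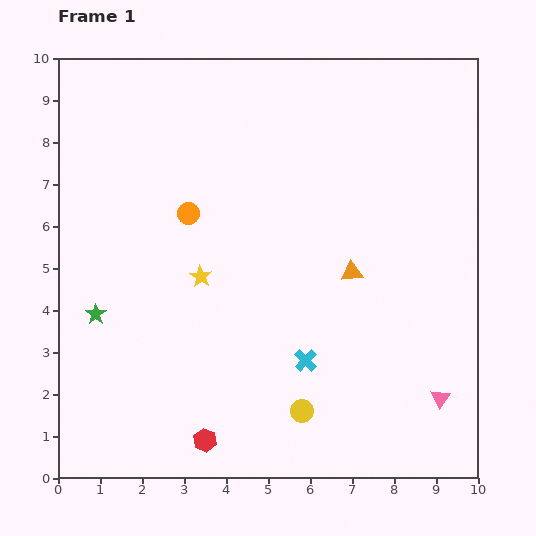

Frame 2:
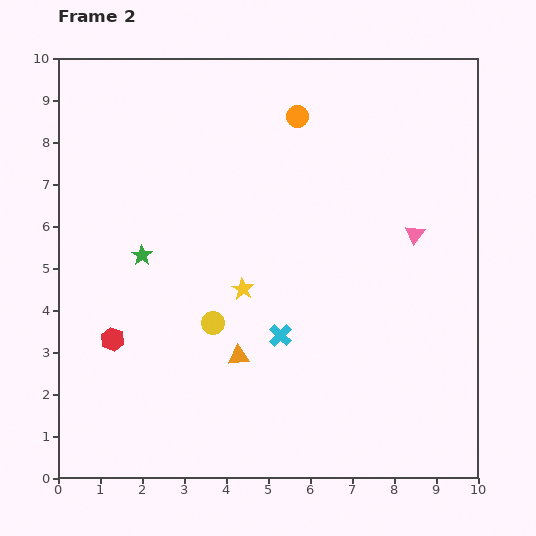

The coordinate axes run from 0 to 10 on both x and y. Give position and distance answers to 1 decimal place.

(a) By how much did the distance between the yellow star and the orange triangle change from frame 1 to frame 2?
-2.0

Distance in frame 1: 3.6. Distance in frame 2: 1.6.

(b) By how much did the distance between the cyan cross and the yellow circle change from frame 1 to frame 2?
+0.4

Distance in frame 1: 1.2. Distance in frame 2: 1.6.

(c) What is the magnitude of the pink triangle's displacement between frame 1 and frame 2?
3.9

The pink triangle moved from (9.1, 1.9) to (8.5, 5.8), a distance of √(0.6² + 3.9²) ≈ 3.9.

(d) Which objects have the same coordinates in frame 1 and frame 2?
none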